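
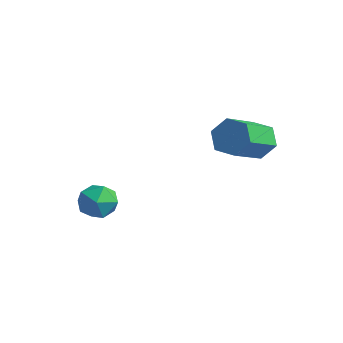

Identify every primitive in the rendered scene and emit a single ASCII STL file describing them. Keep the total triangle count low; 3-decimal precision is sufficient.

solid 
facet normal -0.157 0.858 -0.489
outer loop
vertex 3.132 4.401 -1.303
vertex 2.665 4.668 -0.684
vertex 3.472 4.816 -0.683
endloop
endfacet
facet normal 0.896 -0.085 -0.435
outer loop
vertex 3.132 4.401 -1.303
vertex 3.472 4.816 -0.683
vertex 3.422 2.804 -0.394
endloop
endfacet
facet normal 0.896 -0.085 -0.435
outer loop
vertex 3.422 2.804 -0.394
vertex 3.472 4.816 -0.683
vertex 3.762 3.219 0.226
endloop
endfacet
facet normal 0.155 -0.858 0.489
outer loop
vertex 3.422 2.804 -0.394
vertex 3.762 3.219 0.226
vertex 2.955 3.072 0.224
endloop
endfacet
facet normal -0.157 0.858 -0.489
outer loop
vertex 3.472 4.816 -0.683
vertex 2.665 4.668 -0.684
vertex 3.005 5.083 -0.064
endloop
endfacet
facet normal 0.807 0.396 0.438
outer loop
vertex 3.472 4.816 -0.683
vertex 3.005 5.083 -0.064
vertex 3.762 3.219 0.226
endloop
endfacet
facet normal 0.807 0.396 0.438
outer loop
vertex 3.762 3.219 0.226
vertex 3.005 5.083 -0.064
vertex 3.295 3.486 0.845
endloop
endfacet
facet normal 0.155 -0.859 0.488
outer loop
vertex 3.762 3.219 0.226
vertex 3.295 3.486 0.845
vertex 2.955 3.072 0.224
endloop
endfacet
facet normal -0.155 0.858 -0.489
outer loop
vertex 3.005 5.083 -0.064
vertex 2.665 4.668 -0.684
vertex 2.198 4.936 -0.066
endloop
endfacet
facet normal -0.090 0.480 0.872
outer loop
vertex 3.005 5.083 -0.064
vertex 2.198 4.936 -0.066
vertex 3.295 3.486 0.845
endloop
endfacet
facet normal -0.090 0.480 0.872
outer loop
vertex 3.295 3.486 0.845
vertex 2.198 4.936 -0.066
vertex 2.488 3.339 0.843
endloop
endfacet
facet normal 0.155 -0.859 0.488
outer loop
vertex 3.295 3.486 0.845
vertex 2.488 3.339 0.843
vertex 2.955 3.072 0.224
endloop
endfacet
facet normal -0.155 0.858 -0.489
outer loop
vertex 2.198 4.936 -0.066
vertex 2.665 4.668 -0.684
vertex 1.858 4.521 -0.686
endloop
endfacet
facet normal -0.896 0.085 0.435
outer loop
vertex 2.198 4.936 -0.066
vertex 1.858 4.521 -0.686
vertex 2.488 3.339 0.843
endloop
endfacet
facet normal -0.896 0.085 0.435
outer loop
vertex 2.488 3.339 0.843
vertex 1.858 4.521 -0.686
vertex 2.148 2.924 0.223
endloop
endfacet
facet normal 0.157 -0.858 0.489
outer loop
vertex 2.488 3.339 0.843
vertex 2.148 2.924 0.223
vertex 2.955 3.072 0.224
endloop
endfacet
facet normal -0.155 0.859 -0.488
outer loop
vertex 1.858 4.521 -0.686
vertex 2.665 4.668 -0.684
vertex 2.325 4.254 -1.305
endloop
endfacet
facet normal -0.807 -0.396 -0.438
outer loop
vertex 1.858 4.521 -0.686
vertex 2.325 4.254 -1.305
vertex 2.148 2.924 0.223
endloop
endfacet
facet normal -0.807 -0.396 -0.438
outer loop
vertex 2.148 2.924 0.223
vertex 2.325 4.254 -1.305
vertex 2.615 2.657 -0.396
endloop
endfacet
facet normal 0.157 -0.858 0.489
outer loop
vertex 2.148 2.924 0.223
vertex 2.615 2.657 -0.396
vertex 2.955 3.072 0.224
endloop
endfacet
facet normal -0.155 0.859 -0.488
outer loop
vertex 2.325 4.254 -1.305
vertex 2.665 4.668 -0.684
vertex 3.132 4.401 -1.303
endloop
endfacet
facet normal 0.090 -0.480 -0.872
outer loop
vertex 2.325 4.254 -1.305
vertex 3.132 4.401 -1.303
vertex 2.615 2.657 -0.396
endloop
endfacet
facet normal 0.090 -0.480 -0.872
outer loop
vertex 2.615 2.657 -0.396
vertex 3.132 4.401 -1.303
vertex 3.422 2.804 -0.394
endloop
endfacet
facet normal 0.155 -0.858 0.489
outer loop
vertex 2.615 2.657 -0.396
vertex 3.422 2.804 -0.394
vertex 2.955 3.072 0.224
endloop
endfacet
facet normal -0.967 0.249 -0.049
outer loop
vertex -1.896 1.259 -4.383
vertex -2.114 0.455 -4.16
vertex -1.991 1.053 -3.551
endloop
endfacet
facet normal -0.568 0.811 0.136
outer loop
vertex -1.896 1.259 -4.383
vertex -1.991 1.053 -3.551
vertex -1.335 1.554 -3.799
endloop
endfacet
facet normal -0.089 0.921 -0.380
outer loop
vertex -1.896 1.259 -4.383
vertex -1.335 1.554 -3.799
vertex -1.053 1.267 -4.561
endloop
endfacet
facet normal -0.191 0.426 -0.884
outer loop
vertex -1.896 1.259 -4.383
vertex -1.053 1.267 -4.561
vertex -1.534 0.587 -4.785
endloop
endfacet
facet normal -0.734 0.011 -0.679
outer loop
vertex -1.896 1.259 -4.383
vertex -1.534 0.587 -4.785
vertex -2.114 0.455 -4.16
endloop
endfacet
facet normal -0.215 0.645 0.733
outer loop
vertex -1.335 1.554 -3.799
vertex -1.991 1.053 -3.551
vertex -1.206 0.933 -3.215
endloop
endfacet
facet normal -0.860 -0.266 0.435
outer loop
vertex -1.991 1.053 -3.551
vertex -2.114 0.455 -4.16
vertex -1.687 0.253 -3.439
endloop
endfacet
facet normal -0.483 -0.651 -0.586
outer loop
vertex -2.114 0.455 -4.16
vertex -1.534 0.587 -4.785
vertex -1.405 -0.034 -4.201
endloop
endfacet
facet normal 0.396 0.022 -0.918
outer loop
vertex -1.534 0.587 -4.785
vertex -1.053 1.267 -4.561
vertex -0.749 0.467 -4.449
endloop
endfacet
facet normal 0.561 0.822 -0.102
outer loop
vertex -1.053 1.267 -4.561
vertex -1.335 1.554 -3.799
vertex -0.626 1.065 -3.84
endloop
endfacet
facet normal 0.191 -0.426 0.884
outer loop
vertex -0.844 0.261 -3.617
vertex -1.206 0.933 -3.215
vertex -1.687 0.253 -3.439
endloop
endfacet
facet normal 0.089 -0.921 0.380
outer loop
vertex -0.844 0.261 -3.617
vertex -1.687 0.253 -3.439
vertex -1.405 -0.034 -4.201
endloop
endfacet
facet normal 0.568 -0.811 -0.136
outer loop
vertex -0.844 0.261 -3.617
vertex -1.405 -0.034 -4.201
vertex -0.749 0.467 -4.449
endloop
endfacet
facet normal 0.967 -0.249 0.049
outer loop
vertex -0.844 0.261 -3.617
vertex -0.749 0.467 -4.449
vertex -0.626 1.065 -3.84
endloop
endfacet
facet normal 0.734 -0.011 0.679
outer loop
vertex -0.844 0.261 -3.617
vertex -0.626 1.065 -3.84
vertex -1.206 0.933 -3.215
endloop
endfacet
facet normal -0.396 -0.022 0.918
outer loop
vertex -1.687 0.253 -3.439
vertex -1.206 0.933 -3.215
vertex -1.991 1.053 -3.551
endloop
endfacet
facet normal -0.561 -0.822 0.102
outer loop
vertex -1.405 -0.034 -4.201
vertex -1.687 0.253 -3.439
vertex -2.114 0.455 -4.16
endloop
endfacet
facet normal 0.215 -0.645 -0.733
outer loop
vertex -0.749 0.467 -4.449
vertex -1.405 -0.034 -4.201
vertex -1.534 0.587 -4.785
endloop
endfacet
facet normal 0.860 0.266 -0.435
outer loop
vertex -0.626 1.065 -3.84
vertex -0.749 0.467 -4.449
vertex -1.053 1.267 -4.561
endloop
endfacet
facet normal 0.483 0.651 0.586
outer loop
vertex -1.206 0.933 -3.215
vertex -0.626 1.065 -3.84
vertex -1.335 1.554 -3.799
endloop
endfacet

endsolid


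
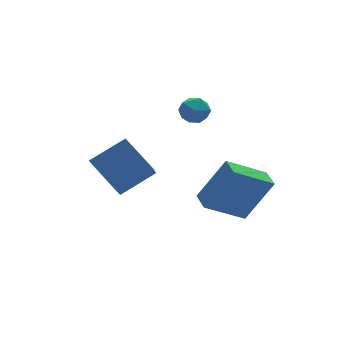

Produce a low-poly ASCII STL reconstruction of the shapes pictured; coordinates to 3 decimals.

solid 
facet normal -0.881 0.046 -0.472
outer loop
vertex -0.244 -0.864 -2.999
vertex -0.695 0.385 -2.035
vertex 0.443 0.288 -4.17
endloop
endfacet
facet normal 0.275 -0.761 -0.588
outer loop
vertex 1.835 0.215 -3.425
vertex -0.244 -0.864 -2.999
vertex 0.443 0.288 -4.17
endloop
endfacet
facet normal -0.881 0.046 -0.472
outer loop
vertex 0.443 0.288 -4.17
vertex -0.695 0.385 -2.035
vertex -0.008 1.536 -3.206
endloop
endfacet
facet normal 0.386 0.647 -0.657
outer loop
vertex -0.008 1.536 -3.206
vertex 1.835 0.215 -3.425
vertex 0.443 0.288 -4.17
endloop
endfacet
facet normal -0.386 -0.647 0.658
outer loop
vertex -0.244 -0.864 -2.999
vertex 0.697 0.312 -1.29
vertex -0.695 0.385 -2.035
endloop
endfacet
facet normal 0.275 -0.761 -0.587
outer loop
vertex 1.148 -0.936 -2.254
vertex -0.244 -0.864 -2.999
vertex 1.835 0.215 -3.425
endloop
endfacet
facet normal -0.385 -0.647 0.658
outer loop
vertex 1.148 -0.936 -2.254
vertex 0.697 0.312 -1.29
vertex -0.244 -0.864 -2.999
endloop
endfacet
facet normal -0.274 0.761 0.587
outer loop
vertex -0.695 0.385 -2.035
vertex 0.697 0.312 -1.29
vertex -0.008 1.536 -3.206
endloop
endfacet
facet normal 0.386 0.647 -0.658
outer loop
vertex 1.384 1.464 -2.461
vertex 1.835 0.215 -3.425
vertex -0.008 1.536 -3.206
endloop
endfacet
facet normal -0.275 0.761 0.587
outer loop
vertex -0.008 1.536 -3.206
vertex 0.697 0.312 -1.29
vertex 1.384 1.464 -2.461
endloop
endfacet
facet normal 0.881 -0.046 0.472
outer loop
vertex 1.384 1.464 -2.461
vertex 1.148 -0.936 -2.254
vertex 1.835 0.215 -3.425
endloop
endfacet
facet normal 0.881 -0.046 0.471
outer loop
vertex 0.697 0.312 -1.29
vertex 1.148 -0.936 -2.254
vertex 1.384 1.464 -2.461
endloop
endfacet
facet normal -0.834 0.141 0.534
outer loop
vertex 3.536 -2.344 -2.335
vertex 3.69 -1.529 -2.309
vertex 2.512 -2.095 -4.0
endloop
endfacet
facet normal -0.186 -0.982 -0.032
outer loop
vertex 4.03 -2.351 -4.971
vertex 3.536 -2.344 -2.335
vertex 2.512 -2.095 -4.0
endloop
endfacet
facet normal -0.834 0.141 0.534
outer loop
vertex 2.512 -2.095 -4.0
vertex 3.69 -1.529 -2.309
vertex 2.667 -1.28 -3.973
endloop
endfacet
facet normal -0.519 0.127 -0.845
outer loop
vertex 2.667 -1.28 -3.973
vertex 4.03 -2.351 -4.971
vertex 2.512 -2.095 -4.0
endloop
endfacet
facet normal 0.520 -0.125 0.845
outer loop
vertex 3.536 -2.344 -2.335
vertex 5.208 -1.785 -3.28
vertex 3.69 -1.529 -2.309
endloop
endfacet
facet normal -0.186 -0.982 -0.032
outer loop
vertex 5.053 -2.6 -3.307
vertex 3.536 -2.344 -2.335
vertex 4.03 -2.351 -4.971
endloop
endfacet
facet normal 0.520 -0.127 0.845
outer loop
vertex 5.053 -2.6 -3.307
vertex 5.208 -1.785 -3.28
vertex 3.536 -2.344 -2.335
endloop
endfacet
facet normal 0.186 0.982 0.032
outer loop
vertex 3.69 -1.529 -2.309
vertex 5.208 -1.785 -3.28
vertex 2.667 -1.28 -3.973
endloop
endfacet
facet normal -0.520 0.125 -0.845
outer loop
vertex 4.184 -1.536 -4.945
vertex 4.03 -2.351 -4.971
vertex 2.667 -1.28 -3.973
endloop
endfacet
facet normal 0.186 0.982 0.032
outer loop
vertex 2.667 -1.28 -3.973
vertex 5.208 -1.785 -3.28
vertex 4.184 -1.536 -4.945
endloop
endfacet
facet normal 0.834 -0.141 -0.534
outer loop
vertex 4.184 -1.536 -4.945
vertex 5.053 -2.6 -3.307
vertex 4.03 -2.351 -4.971
endloop
endfacet
facet normal 0.834 -0.141 -0.534
outer loop
vertex 5.208 -1.785 -3.28
vertex 5.053 -2.6 -3.307
vertex 4.184 -1.536 -4.945
endloop
endfacet
facet normal -0.056 0.994 -0.091
outer loop
vertex 4.063 1.524 -1.534
vertex 3.422 1.507 -1.327
vertex 3.919 1.576 -0.879
endloop
endfacet
facet normal 0.609 0.790 0.071
outer loop
vertex 4.063 1.524 -1.534
vertex 3.919 1.576 -0.879
vertex 4.436 1.196 -1.081
endloop
endfacet
facet normal 0.832 0.341 -0.438
outer loop
vertex 4.063 1.524 -1.534
vertex 4.436 1.196 -1.081
vertex 4.259 0.892 -1.654
endloop
endfacet
facet normal 0.304 0.268 -0.914
outer loop
vertex 4.063 1.524 -1.534
vertex 4.259 0.892 -1.654
vertex 3.633 1.084 -1.806
endloop
endfacet
facet normal -0.244 0.671 -0.700
outer loop
vertex 4.063 1.524 -1.534
vertex 3.633 1.084 -1.806
vertex 3.422 1.507 -1.327
endloop
endfacet
facet normal 0.585 0.431 0.686
outer loop
vertex 4.436 1.196 -1.081
vertex 3.919 1.576 -0.879
vertex 4.027 0.976 -0.594
endloop
endfacet
facet normal -0.490 0.761 0.426
outer loop
vertex 3.919 1.576 -0.879
vertex 3.422 1.507 -1.327
vertex 3.401 1.168 -0.746
endloop
endfacet
facet normal -0.794 0.238 -0.560
outer loop
vertex 3.422 1.507 -1.327
vertex 3.633 1.084 -1.806
vertex 3.224 0.864 -1.319
endloop
endfacet
facet normal 0.093 -0.413 -0.906
outer loop
vertex 3.633 1.084 -1.806
vertex 4.259 0.892 -1.654
vertex 3.741 0.484 -1.521
endloop
endfacet
facet normal 0.946 -0.293 -0.137
outer loop
vertex 4.259 0.892 -1.654
vertex 4.436 1.196 -1.081
vertex 4.238 0.553 -1.073
endloop
endfacet
facet normal -0.304 -0.268 0.914
outer loop
vertex 3.597 0.536 -0.866
vertex 4.027 0.976 -0.594
vertex 3.401 1.168 -0.746
endloop
endfacet
facet normal -0.832 -0.341 0.438
outer loop
vertex 3.597 0.536 -0.866
vertex 3.401 1.168 -0.746
vertex 3.224 0.864 -1.319
endloop
endfacet
facet normal -0.609 -0.790 -0.071
outer loop
vertex 3.597 0.536 -0.866
vertex 3.224 0.864 -1.319
vertex 3.741 0.484 -1.521
endloop
endfacet
facet normal 0.056 -0.994 0.091
outer loop
vertex 3.597 0.536 -0.866
vertex 3.741 0.484 -1.521
vertex 4.238 0.553 -1.073
endloop
endfacet
facet normal 0.244 -0.671 0.700
outer loop
vertex 3.597 0.536 -0.866
vertex 4.238 0.553 -1.073
vertex 4.027 0.976 -0.594
endloop
endfacet
facet normal -0.093 0.413 0.906
outer loop
vertex 3.401 1.168 -0.746
vertex 4.027 0.976 -0.594
vertex 3.919 1.576 -0.879
endloop
endfacet
facet normal -0.946 0.293 0.137
outer loop
vertex 3.224 0.864 -1.319
vertex 3.401 1.168 -0.746
vertex 3.422 1.507 -1.327
endloop
endfacet
facet normal -0.585 -0.431 -0.686
outer loop
vertex 3.741 0.484 -1.521
vertex 3.224 0.864 -1.319
vertex 3.633 1.084 -1.806
endloop
endfacet
facet normal 0.490 -0.761 -0.426
outer loop
vertex 4.238 0.553 -1.073
vertex 3.741 0.484 -1.521
vertex 4.259 0.892 -1.654
endloop
endfacet
facet normal 0.794 -0.238 0.560
outer loop
vertex 4.027 0.976 -0.594
vertex 4.238 0.553 -1.073
vertex 4.436 1.196 -1.081
endloop
endfacet

endsolid


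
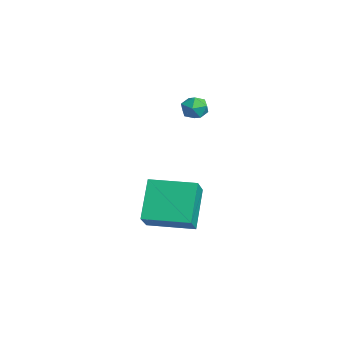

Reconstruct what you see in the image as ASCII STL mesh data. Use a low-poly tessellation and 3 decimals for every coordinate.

solid 
facet normal -0.548 0.306 0.778
outer loop
vertex 0.395 -0.86 -0.794
vertex 1.404 1.016 -0.822
vertex -0.653 -0.31 -1.749
endloop
endfacet
facet normal -0.474 -0.880 0.013
outer loop
vertex 0.536 -0.976 -3.438
vertex 0.395 -0.86 -0.794
vertex -0.653 -0.31 -1.749
endloop
endfacet
facet normal -0.548 0.307 0.778
outer loop
vertex -0.653 -0.31 -1.749
vertex 1.404 1.016 -0.822
vertex 0.356 1.565 -1.777
endloop
endfacet
facet normal -0.689 0.362 -0.628
outer loop
vertex 0.356 1.565 -1.777
vertex 0.536 -0.976 -3.438
vertex -0.653 -0.31 -1.749
endloop
endfacet
facet normal 0.689 -0.361 0.628
outer loop
vertex 0.395 -0.86 -0.794
vertex 2.593 0.35 -2.511
vertex 1.404 1.016 -0.822
endloop
endfacet
facet normal -0.474 -0.881 0.013
outer loop
vertex 1.584 -1.525 -2.483
vertex 0.395 -0.86 -0.794
vertex 0.536 -0.976 -3.438
endloop
endfacet
facet normal 0.689 -0.362 0.628
outer loop
vertex 1.584 -1.525 -2.483
vertex 2.593 0.35 -2.511
vertex 0.395 -0.86 -0.794
endloop
endfacet
facet normal 0.474 0.881 -0.014
outer loop
vertex 1.404 1.016 -0.822
vertex 2.593 0.35 -2.511
vertex 0.356 1.565 -1.777
endloop
endfacet
facet normal -0.689 0.361 -0.628
outer loop
vertex 1.545 0.9 -3.466
vertex 0.536 -0.976 -3.438
vertex 0.356 1.565 -1.777
endloop
endfacet
facet normal 0.474 0.880 -0.013
outer loop
vertex 0.356 1.565 -1.777
vertex 2.593 0.35 -2.511
vertex 1.545 0.9 -3.466
endloop
endfacet
facet normal 0.548 -0.307 -0.778
outer loop
vertex 1.545 0.9 -3.466
vertex 1.584 -1.525 -2.483
vertex 0.536 -0.976 -3.438
endloop
endfacet
facet normal 0.548 -0.307 -0.778
outer loop
vertex 2.593 0.35 -2.511
vertex 1.584 -1.525 -2.483
vertex 1.545 0.9 -3.466
endloop
endfacet
facet normal -0.457 0.885 -0.093
outer loop
vertex -0.147 1.951 2.584
vertex -0.753 1.647 2.67
vertex -0.408 1.882 3.212
endloop
endfacet
facet normal 0.194 0.963 0.186
outer loop
vertex -0.147 1.951 2.584
vertex -0.408 1.882 3.212
vertex 0.257 1.769 3.104
endloop
endfacet
facet normal 0.666 0.694 -0.275
outer loop
vertex -0.147 1.951 2.584
vertex 0.257 1.769 3.104
vertex 0.324 1.464 2.496
endloop
endfacet
facet normal 0.306 0.448 -0.840
outer loop
vertex -0.147 1.951 2.584
vertex 0.324 1.464 2.496
vertex -0.301 1.389 2.228
endloop
endfacet
facet normal -0.387 0.567 -0.727
outer loop
vertex -0.147 1.951 2.584
vertex -0.301 1.389 2.228
vertex -0.753 1.647 2.67
endloop
endfacet
facet normal 0.225 0.575 0.786
outer loop
vertex 0.257 1.769 3.104
vertex -0.408 1.882 3.212
vertex -0.099 1.351 3.512
endloop
endfacet
facet normal -0.829 0.450 0.333
outer loop
vertex -0.408 1.882 3.212
vertex -0.753 1.647 2.67
vertex -0.724 1.276 3.244
endloop
endfacet
facet normal -0.717 -0.067 -0.694
outer loop
vertex -0.753 1.647 2.67
vertex -0.301 1.389 2.228
vertex -0.657 0.971 2.636
endloop
endfacet
facet normal 0.407 -0.258 -0.876
outer loop
vertex -0.301 1.389 2.228
vertex 0.324 1.464 2.496
vertex 0.008 0.858 2.528
endloop
endfacet
facet normal 0.990 0.139 0.040
outer loop
vertex 0.324 1.464 2.496
vertex 0.257 1.769 3.104
vertex 0.353 1.093 3.07
endloop
endfacet
facet normal -0.306 -0.448 0.840
outer loop
vertex -0.253 0.789 3.156
vertex -0.099 1.351 3.512
vertex -0.724 1.276 3.244
endloop
endfacet
facet normal -0.666 -0.694 0.275
outer loop
vertex -0.253 0.789 3.156
vertex -0.724 1.276 3.244
vertex -0.657 0.971 2.636
endloop
endfacet
facet normal -0.194 -0.963 -0.186
outer loop
vertex -0.253 0.789 3.156
vertex -0.657 0.971 2.636
vertex 0.008 0.858 2.528
endloop
endfacet
facet normal 0.457 -0.885 0.093
outer loop
vertex -0.253 0.789 3.156
vertex 0.008 0.858 2.528
vertex 0.353 1.093 3.07
endloop
endfacet
facet normal 0.387 -0.567 0.727
outer loop
vertex -0.253 0.789 3.156
vertex 0.353 1.093 3.07
vertex -0.099 1.351 3.512
endloop
endfacet
facet normal -0.407 0.258 0.876
outer loop
vertex -0.724 1.276 3.244
vertex -0.099 1.351 3.512
vertex -0.408 1.882 3.212
endloop
endfacet
facet normal -0.990 -0.139 -0.040
outer loop
vertex -0.657 0.971 2.636
vertex -0.724 1.276 3.244
vertex -0.753 1.647 2.67
endloop
endfacet
facet normal -0.225 -0.575 -0.786
outer loop
vertex 0.008 0.858 2.528
vertex -0.657 0.971 2.636
vertex -0.301 1.389 2.228
endloop
endfacet
facet normal 0.829 -0.450 -0.333
outer loop
vertex 0.353 1.093 3.07
vertex 0.008 0.858 2.528
vertex 0.324 1.464 2.496
endloop
endfacet
facet normal 0.717 0.067 0.694
outer loop
vertex -0.099 1.351 3.512
vertex 0.353 1.093 3.07
vertex 0.257 1.769 3.104
endloop
endfacet

endsolid


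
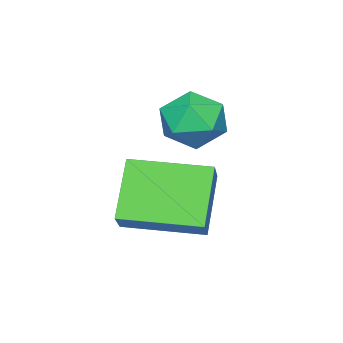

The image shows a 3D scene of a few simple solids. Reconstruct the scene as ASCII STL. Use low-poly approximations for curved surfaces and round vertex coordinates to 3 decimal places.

solid 
facet normal -0.596 -0.251 0.763
outer loop
vertex -0.783 1.951 -0.118
vertex -1.679 3.735 -0.231
vertex -1.503 1.545 -0.814
endloop
endfacet
facet normal 0.449 -0.892 0.056
outer loop
vertex -0.461 1.985 -2.149
vertex -0.783 1.951 -0.118
vertex -1.503 1.545 -0.814
endloop
endfacet
facet normal -0.595 -0.251 0.763
outer loop
vertex -1.503 1.545 -0.814
vertex -1.679 3.735 -0.231
vertex -2.399 3.33 -0.926
endloop
endfacet
facet normal -0.667 -0.375 -0.644
outer loop
vertex -2.399 3.33 -0.926
vertex -0.461 1.985 -2.149
vertex -1.503 1.545 -0.814
endloop
endfacet
facet normal 0.667 0.376 0.644
outer loop
vertex -0.783 1.951 -0.118
vertex -0.637 4.175 -1.566
vertex -1.679 3.735 -0.231
endloop
endfacet
facet normal 0.448 -0.892 0.056
outer loop
vertex 0.259 2.39 -1.454
vertex -0.783 1.951 -0.118
vertex -0.461 1.985 -2.149
endloop
endfacet
facet normal 0.667 0.375 0.644
outer loop
vertex 0.259 2.39 -1.454
vertex -0.637 4.175 -1.566
vertex -0.783 1.951 -0.118
endloop
endfacet
facet normal -0.448 0.892 -0.056
outer loop
vertex -1.679 3.735 -0.231
vertex -0.637 4.175 -1.566
vertex -2.399 3.33 -0.926
endloop
endfacet
facet normal -0.667 -0.376 -0.644
outer loop
vertex -1.357 3.769 -2.262
vertex -0.461 1.985 -2.149
vertex -2.399 3.33 -0.926
endloop
endfacet
facet normal -0.448 0.892 -0.057
outer loop
vertex -2.399 3.33 -0.926
vertex -0.637 4.175 -1.566
vertex -1.357 3.769 -2.262
endloop
endfacet
facet normal 0.596 0.251 -0.763
outer loop
vertex -1.357 3.769 -2.262
vertex 0.259 2.39 -1.454
vertex -0.461 1.985 -2.149
endloop
endfacet
facet normal 0.596 0.251 -0.763
outer loop
vertex -0.637 4.175 -1.566
vertex 0.259 2.39 -1.454
vertex -1.357 3.769 -2.262
endloop
endfacet
facet normal -0.092 0.239 0.967
outer loop
vertex -2.61 3.327 1.294
vertex -2.568 2.461 1.512
vertex -1.819 2.947 1.463
endloop
endfacet
facet normal 0.236 0.760 0.605
outer loop
vertex -2.61 3.327 1.294
vertex -1.819 2.947 1.463
vertex -1.904 3.517 0.78
endloop
endfacet
facet normal -0.201 0.976 0.084
outer loop
vertex -2.61 3.327 1.294
vertex -1.904 3.517 0.78
vertex -2.705 3.384 0.407
endloop
endfacet
facet normal -0.800 0.588 0.123
outer loop
vertex -2.61 3.327 1.294
vertex -2.705 3.384 0.407
vertex -3.115 2.731 0.859
endloop
endfacet
facet normal -0.732 0.133 0.668
outer loop
vertex -2.61 3.327 1.294
vertex -3.115 2.731 0.859
vertex -2.568 2.461 1.512
endloop
endfacet
facet normal 0.820 0.485 0.303
outer loop
vertex -1.904 3.517 0.78
vertex -1.819 2.947 1.463
vertex -1.425 2.769 0.681
endloop
endfacet
facet normal 0.290 -0.358 0.887
outer loop
vertex -1.819 2.947 1.463
vertex -2.568 2.461 1.512
vertex -1.835 2.116 1.133
endloop
endfacet
facet normal -0.745 -0.531 0.405
outer loop
vertex -2.568 2.461 1.512
vertex -3.115 2.731 0.859
vertex -2.636 1.983 0.76
endloop
endfacet
facet normal -0.854 0.206 -0.477
outer loop
vertex -3.115 2.731 0.859
vertex -2.705 3.384 0.407
vertex -2.721 2.553 0.077
endloop
endfacet
facet normal 0.113 0.834 -0.540
outer loop
vertex -2.705 3.384 0.407
vertex -1.904 3.517 0.78
vertex -1.972 3.039 0.028
endloop
endfacet
facet normal 0.800 -0.588 -0.123
outer loop
vertex -1.93 2.173 0.246
vertex -1.425 2.769 0.681
vertex -1.835 2.116 1.133
endloop
endfacet
facet normal 0.201 -0.976 -0.084
outer loop
vertex -1.93 2.173 0.246
vertex -1.835 2.116 1.133
vertex -2.636 1.983 0.76
endloop
endfacet
facet normal -0.236 -0.760 -0.605
outer loop
vertex -1.93 2.173 0.246
vertex -2.636 1.983 0.76
vertex -2.721 2.553 0.077
endloop
endfacet
facet normal 0.092 -0.239 -0.967
outer loop
vertex -1.93 2.173 0.246
vertex -2.721 2.553 0.077
vertex -1.972 3.039 0.028
endloop
endfacet
facet normal 0.732 -0.133 -0.668
outer loop
vertex -1.93 2.173 0.246
vertex -1.972 3.039 0.028
vertex -1.425 2.769 0.681
endloop
endfacet
facet normal 0.854 -0.206 0.477
outer loop
vertex -1.835 2.116 1.133
vertex -1.425 2.769 0.681
vertex -1.819 2.947 1.463
endloop
endfacet
facet normal -0.113 -0.834 0.540
outer loop
vertex -2.636 1.983 0.76
vertex -1.835 2.116 1.133
vertex -2.568 2.461 1.512
endloop
endfacet
facet normal -0.820 -0.485 -0.303
outer loop
vertex -2.721 2.553 0.077
vertex -2.636 1.983 0.76
vertex -3.115 2.731 0.859
endloop
endfacet
facet normal -0.290 0.358 -0.887
outer loop
vertex -1.972 3.039 0.028
vertex -2.721 2.553 0.077
vertex -2.705 3.384 0.407
endloop
endfacet
facet normal 0.745 0.531 -0.405
outer loop
vertex -1.425 2.769 0.681
vertex -1.972 3.039 0.028
vertex -1.904 3.517 0.78
endloop
endfacet

endsolid


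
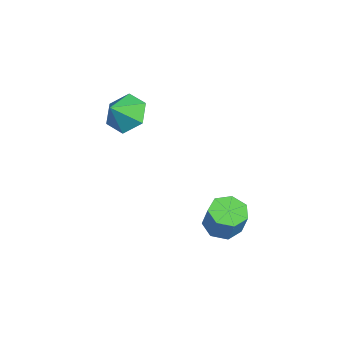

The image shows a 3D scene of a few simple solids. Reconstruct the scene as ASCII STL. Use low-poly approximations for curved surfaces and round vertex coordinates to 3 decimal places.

solid 
facet normal -0.377 0.640 -0.670
outer loop
vertex -0.354 -2.858 3.18
vertex -1.315 -3.37 3.231
vertex -1.103 -2.54 3.905
endloop
endfacet
facet normal 0.723 0.181 0.667
outer loop
vertex -0.354 -2.858 3.18
vertex -1.103 -2.54 3.905
vertex -0.845 -4.17 4.069
endloop
endfacet
facet normal -0.377 0.640 -0.670
outer loop
vertex -1.103 -2.54 3.905
vertex -1.315 -3.37 3.231
vertex -2.064 -3.051 3.957
endloop
endfacet
facet normal 0.001 0.100 0.995
outer loop
vertex -1.103 -2.54 3.905
vertex -2.064 -3.051 3.957
vertex -0.845 -4.17 4.069
endloop
endfacet
facet normal -0.377 0.640 -0.670
outer loop
vertex -2.064 -3.051 3.957
vertex -1.315 -3.37 3.231
vertex -2.276 -3.881 3.283
endloop
endfacet
facet normal -0.496 -0.467 0.732
outer loop
vertex -2.064 -3.051 3.957
vertex -2.276 -3.881 3.283
vertex -0.845 -4.17 4.069
endloop
endfacet
facet normal -0.377 0.640 -0.669
outer loop
vertex -2.276 -3.881 3.283
vertex -1.315 -3.37 3.231
vertex -1.528 -4.2 2.557
endloop
endfacet
facet normal -0.270 -0.953 0.141
outer loop
vertex -2.276 -3.881 3.283
vertex -1.528 -4.2 2.557
vertex -0.845 -4.17 4.069
endloop
endfacet
facet normal -0.376 0.640 -0.670
outer loop
vertex -1.528 -4.2 2.557
vertex -1.315 -3.37 3.231
vertex -0.566 -3.688 2.506
endloop
endfacet
facet normal 0.454 -0.871 -0.188
outer loop
vertex -1.528 -4.2 2.557
vertex -0.566 -3.688 2.506
vertex -0.845 -4.17 4.069
endloop
endfacet
facet normal -0.377 0.640 -0.670
outer loop
vertex -0.566 -3.688 2.506
vertex -1.315 -3.37 3.231
vertex -0.354 -2.858 3.18
endloop
endfacet
facet normal 0.950 -0.304 0.076
outer loop
vertex -0.566 -3.688 2.506
vertex -0.354 -2.858 3.18
vertex -0.845 -4.17 4.069
endloop
endfacet
facet normal -0.416 -0.056 -0.908
outer loop
vertex 3.975 -0.988 -1.233
vertex 3.438 -0.321 -1.028
vertex 4.237 -0.289 -1.396
endloop
endfacet
facet normal 0.842 -0.400 -0.362
outer loop
vertex 3.975 -0.988 -1.233
vertex 4.237 -0.289 -1.396
vertex 4.579 -0.906 0.083
endloop
endfacet
facet normal 0.843 -0.399 -0.361
outer loop
vertex 4.579 -0.906 0.083
vertex 4.237 -0.289 -1.396
vertex 4.84 -0.207 -0.081
endloop
endfacet
facet normal 0.417 0.057 0.907
outer loop
vertex 4.579 -0.906 0.083
vertex 4.84 -0.207 -0.081
vertex 4.042 -0.239 0.288
endloop
endfacet
facet normal -0.416 -0.056 -0.908
outer loop
vertex 4.237 -0.289 -1.396
vertex 3.438 -0.321 -1.028
vertex 3.897 0.385 -1.282
endloop
endfacet
facet normal 0.793 0.466 -0.393
outer loop
vertex 4.237 -0.289 -1.396
vertex 3.897 0.385 -1.282
vertex 4.84 -0.207 -0.081
endloop
endfacet
facet normal 0.793 0.465 -0.393
outer loop
vertex 4.84 -0.207 -0.081
vertex 3.897 0.385 -1.282
vertex 4.501 0.467 0.033
endloop
endfacet
facet normal 0.417 0.056 0.907
outer loop
vertex 4.84 -0.207 -0.081
vertex 4.501 0.467 0.033
vertex 4.042 -0.239 0.288
endloop
endfacet
facet normal -0.416 -0.056 -0.908
outer loop
vertex 3.897 0.385 -1.282
vertex 3.438 -0.321 -1.028
vertex 3.212 0.528 -0.977
endloop
endfacet
facet normal 0.147 0.981 -0.129
outer loop
vertex 3.897 0.385 -1.282
vertex 3.212 0.528 -0.977
vertex 4.501 0.467 0.033
endloop
endfacet
facet normal 0.147 0.981 -0.129
outer loop
vertex 4.501 0.467 0.033
vertex 3.212 0.528 -0.977
vertex 3.816 0.61 0.339
endloop
endfacet
facet normal 0.417 0.057 0.907
outer loop
vertex 4.501 0.467 0.033
vertex 3.816 0.61 0.339
vertex 4.042 -0.239 0.288
endloop
endfacet
facet normal -0.416 -0.056 -0.908
outer loop
vertex 3.212 0.528 -0.977
vertex 3.438 -0.321 -1.028
vertex 2.697 0.031 -0.71
endloop
endfacet
facet normal -0.610 0.757 0.233
outer loop
vertex 3.212 0.528 -0.977
vertex 2.697 0.031 -0.71
vertex 3.816 0.61 0.339
endloop
endfacet
facet normal -0.610 0.757 0.233
outer loop
vertex 3.816 0.61 0.339
vertex 2.697 0.031 -0.71
vertex 3.301 0.113 0.606
endloop
endfacet
facet normal 0.416 0.056 0.908
outer loop
vertex 3.816 0.61 0.339
vertex 3.301 0.113 0.606
vertex 4.042 -0.239 0.288
endloop
endfacet
facet normal -0.416 -0.057 -0.907
outer loop
vertex 2.697 0.031 -0.71
vertex 3.438 -0.321 -1.028
vertex 2.74 -0.73 -0.682
endloop
endfacet
facet normal -0.907 -0.036 0.419
outer loop
vertex 2.697 0.031 -0.71
vertex 2.74 -0.73 -0.682
vertex 3.301 0.113 0.606
endloop
endfacet
facet normal -0.907 -0.036 0.419
outer loop
vertex 3.301 0.113 0.606
vertex 2.74 -0.73 -0.682
vertex 3.344 -0.649 0.634
endloop
endfacet
facet normal 0.416 0.057 0.907
outer loop
vertex 3.301 0.113 0.606
vertex 3.344 -0.649 0.634
vertex 4.042 -0.239 0.288
endloop
endfacet
facet normal -0.417 -0.057 -0.907
outer loop
vertex 2.74 -0.73 -0.682
vertex 3.438 -0.321 -1.028
vertex 3.309 -1.184 -0.915
endloop
endfacet
facet normal -0.522 -0.803 0.289
outer loop
vertex 2.74 -0.73 -0.682
vertex 3.309 -1.184 -0.915
vertex 3.344 -0.649 0.634
endloop
endfacet
facet normal -0.521 -0.803 0.289
outer loop
vertex 3.344 -0.649 0.634
vertex 3.309 -1.184 -0.915
vertex 3.913 -1.102 0.401
endloop
endfacet
facet normal 0.417 0.057 0.907
outer loop
vertex 3.344 -0.649 0.634
vertex 3.913 -1.102 0.401
vertex 4.042 -0.239 0.288
endloop
endfacet
facet normal -0.417 -0.057 -0.907
outer loop
vertex 3.309 -1.184 -0.915
vertex 3.438 -0.321 -1.028
vertex 3.975 -0.988 -1.233
endloop
endfacet
facet normal 0.256 -0.965 -0.058
outer loop
vertex 3.309 -1.184 -0.915
vertex 3.975 -0.988 -1.233
vertex 3.913 -1.102 0.401
endloop
endfacet
facet normal 0.256 -0.965 -0.058
outer loop
vertex 3.913 -1.102 0.401
vertex 3.975 -0.988 -1.233
vertex 4.579 -0.906 0.083
endloop
endfacet
facet normal 0.417 0.057 0.907
outer loop
vertex 3.913 -1.102 0.401
vertex 4.579 -0.906 0.083
vertex 4.042 -0.239 0.288
endloop
endfacet

endsolid


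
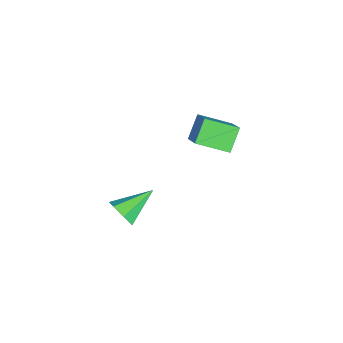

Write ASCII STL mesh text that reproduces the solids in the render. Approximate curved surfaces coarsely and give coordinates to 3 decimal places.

solid 
facet normal 0.605 -0.674 -0.423
outer loop
vertex 4.811 -1.595 -0.962
vertex 4.202 -1.816 -1.481
vertex 4.782 -1.231 -1.583
endloop
endfacet
facet normal 0.516 0.749 0.415
outer loop
vertex 4.811 -1.595 -0.962
vertex 4.782 -1.231 -1.583
vertex 3.058 -0.544 -0.679
endloop
endfacet
facet normal 0.605 -0.674 -0.424
outer loop
vertex 4.782 -1.231 -1.583
vertex 4.202 -1.816 -1.481
vertex 4.316 -1.307 -2.127
endloop
endfacet
facet normal 0.208 0.928 -0.308
outer loop
vertex 4.782 -1.231 -1.583
vertex 4.316 -1.307 -2.127
vertex 3.058 -0.544 -0.679
endloop
endfacet
facet normal 0.605 -0.674 -0.424
outer loop
vertex 4.316 -1.307 -2.127
vertex 4.202 -1.816 -1.481
vertex 3.764 -1.767 -2.184
endloop
endfacet
facet normal -0.425 0.595 -0.683
outer loop
vertex 4.316 -1.307 -2.127
vertex 3.764 -1.767 -2.184
vertex 3.058 -0.544 -0.679
endloop
endfacet
facet normal 0.606 -0.673 -0.425
outer loop
vertex 3.764 -1.767 -2.184
vertex 4.202 -1.816 -1.481
vertex 3.543 -2.264 -1.712
endloop
endfacet
facet normal -0.905 -0.000 -0.424
outer loop
vertex 3.764 -1.767 -2.184
vertex 3.543 -2.264 -1.712
vertex 3.058 -0.544 -0.679
endloop
endfacet
facet normal 0.606 -0.673 -0.425
outer loop
vertex 3.543 -2.264 -1.712
vertex 4.202 -1.816 -1.481
vertex 3.818 -2.424 -1.066
endloop
endfacet
facet normal -0.872 -0.408 0.270
outer loop
vertex 3.543 -2.264 -1.712
vertex 3.818 -2.424 -1.066
vertex 3.058 -0.544 -0.679
endloop
endfacet
facet normal 0.606 -0.673 -0.425
outer loop
vertex 3.818 -2.424 -1.066
vertex 4.202 -1.816 -1.481
vertex 4.382 -2.126 -0.733
endloop
endfacet
facet normal -0.349 -0.322 0.880
outer loop
vertex 3.818 -2.424 -1.066
vertex 4.382 -2.126 -0.733
vertex 3.058 -0.544 -0.679
endloop
endfacet
facet normal 0.606 -0.673 -0.425
outer loop
vertex 4.382 -2.126 -0.733
vertex 4.202 -1.816 -1.481
vertex 4.811 -1.595 -0.962
endloop
endfacet
facet normal 0.267 0.191 0.944
outer loop
vertex 4.382 -2.126 -0.733
vertex 4.811 -1.595 -0.962
vertex 3.058 -0.544 -0.679
endloop
endfacet
facet normal -0.655 0.227 0.721
outer loop
vertex -2.714 0.713 -0.613
vertex -1.574 1.19 0.272
vertex -2.882 2.354 -1.282
endloop
endfacet
facet normal -0.750 -0.314 -0.582
outer loop
vertex -1.946 2.03 -2.312
vertex -2.714 0.713 -0.613
vertex -2.882 2.354 -1.282
endloop
endfacet
facet normal -0.655 0.226 0.721
outer loop
vertex -2.882 2.354 -1.282
vertex -1.574 1.19 0.272
vertex -1.743 2.831 -0.396
endloop
endfacet
facet normal -0.094 0.922 -0.376
outer loop
vertex -1.743 2.831 -0.396
vertex -1.946 2.03 -2.312
vertex -2.882 2.354 -1.282
endloop
endfacet
facet normal 0.094 -0.922 0.376
outer loop
vertex -2.714 0.713 -0.613
vertex -0.638 0.866 -0.758
vertex -1.574 1.19 0.272
endloop
endfacet
facet normal -0.750 -0.314 -0.582
outer loop
vertex -1.777 0.389 -1.644
vertex -2.714 0.713 -0.613
vertex -1.946 2.03 -2.312
endloop
endfacet
facet normal 0.094 -0.922 0.375
outer loop
vertex -1.777 0.389 -1.644
vertex -0.638 0.866 -0.758
vertex -2.714 0.713 -0.613
endloop
endfacet
facet normal 0.750 0.314 0.582
outer loop
vertex -1.574 1.19 0.272
vertex -0.638 0.866 -0.758
vertex -1.743 2.831 -0.396
endloop
endfacet
facet normal -0.094 0.922 -0.375
outer loop
vertex -0.806 2.507 -1.427
vertex -1.946 2.03 -2.312
vertex -1.743 2.831 -0.396
endloop
endfacet
facet normal 0.750 0.314 0.583
outer loop
vertex -1.743 2.831 -0.396
vertex -0.638 0.866 -0.758
vertex -0.806 2.507 -1.427
endloop
endfacet
facet normal 0.655 -0.226 -0.721
outer loop
vertex -0.806 2.507 -1.427
vertex -1.777 0.389 -1.644
vertex -1.946 2.03 -2.312
endloop
endfacet
facet normal 0.655 -0.227 -0.721
outer loop
vertex -0.638 0.866 -0.758
vertex -1.777 0.389 -1.644
vertex -0.806 2.507 -1.427
endloop
endfacet

endsolid


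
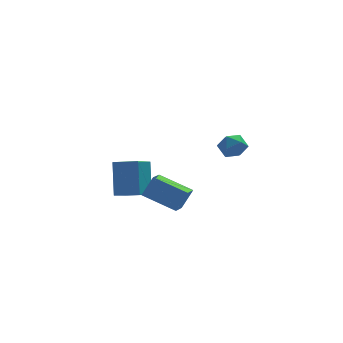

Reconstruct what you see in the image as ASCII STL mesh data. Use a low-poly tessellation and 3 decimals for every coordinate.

solid 
facet normal -0.762 0.547 0.347
outer loop
vertex -3.307 -1.705 1.161
vertex -2.842 -0.818 0.785
vertex -3.898 -1.85 0.092
endloop
endfacet
facet normal -0.434 -0.829 0.352
outer loop
vertex -2.458 -2.882 -0.565
vertex -3.307 -1.705 1.161
vertex -3.898 -1.85 0.092
endloop
endfacet
facet normal -0.762 0.546 0.348
outer loop
vertex -3.898 -1.85 0.092
vertex -2.842 -0.818 0.785
vertex -3.434 -0.962 -0.284
endloop
endfacet
facet normal -0.480 -0.117 -0.869
outer loop
vertex -3.434 -0.962 -0.284
vertex -2.458 -2.882 -0.565
vertex -3.898 -1.85 0.092
endloop
endfacet
facet normal 0.480 0.117 0.869
outer loop
vertex -3.307 -1.705 1.161
vertex -1.402 -1.85 0.128
vertex -2.842 -0.818 0.785
endloop
endfacet
facet normal -0.434 -0.829 0.352
outer loop
vertex -1.866 -2.738 0.504
vertex -3.307 -1.705 1.161
vertex -2.458 -2.882 -0.565
endloop
endfacet
facet normal 0.480 0.117 0.869
outer loop
vertex -1.866 -2.738 0.504
vertex -1.402 -1.85 0.128
vertex -3.307 -1.705 1.161
endloop
endfacet
facet normal 0.434 0.829 -0.352
outer loop
vertex -2.842 -0.818 0.785
vertex -1.402 -1.85 0.128
vertex -3.434 -0.962 -0.284
endloop
endfacet
facet normal -0.480 -0.117 -0.869
outer loop
vertex -1.993 -1.995 -0.941
vertex -2.458 -2.882 -0.565
vertex -3.434 -0.962 -0.284
endloop
endfacet
facet normal 0.434 0.829 -0.352
outer loop
vertex -3.434 -0.962 -0.284
vertex -1.402 -1.85 0.128
vertex -1.993 -1.995 -0.941
endloop
endfacet
facet normal 0.762 -0.547 -0.348
outer loop
vertex -1.993 -1.995 -0.941
vertex -1.866 -2.738 0.504
vertex -2.458 -2.882 -0.565
endloop
endfacet
facet normal 0.763 -0.546 -0.348
outer loop
vertex -1.402 -1.85 0.128
vertex -1.866 -2.738 0.504
vertex -1.993 -1.995 -0.941
endloop
endfacet
facet normal -0.872 0.446 -0.201
outer loop
vertex -4.258 4.036 -0.847
vertex -3.371 5.37 -1.732
vertex -4.403 2.941 -2.645
endloop
endfacet
facet normal -0.485 -0.729 0.483
outer loop
vertex -3.209 2.33 -2.368
vertex -4.258 4.036 -0.847
vertex -4.403 2.941 -2.645
endloop
endfacet
facet normal -0.872 0.446 -0.202
outer loop
vertex -4.403 2.941 -2.645
vertex -3.371 5.37 -1.732
vertex -3.516 4.275 -3.529
endloop
endfacet
facet normal -0.068 -0.519 -0.852
outer loop
vertex -3.516 4.275 -3.529
vertex -3.209 2.33 -2.368
vertex -4.403 2.941 -2.645
endloop
endfacet
facet normal 0.068 0.520 0.852
outer loop
vertex -4.258 4.036 -0.847
vertex -2.177 4.759 -1.455
vertex -3.371 5.37 -1.732
endloop
endfacet
facet normal -0.485 -0.729 0.483
outer loop
vertex -3.064 3.425 -0.571
vertex -4.258 4.036 -0.847
vertex -3.209 2.33 -2.368
endloop
endfacet
facet normal 0.069 0.519 0.852
outer loop
vertex -3.064 3.425 -0.571
vertex -2.177 4.759 -1.455
vertex -4.258 4.036 -0.847
endloop
endfacet
facet normal 0.485 0.729 -0.483
outer loop
vertex -3.371 5.37 -1.732
vertex -2.177 4.759 -1.455
vertex -3.516 4.275 -3.529
endloop
endfacet
facet normal -0.069 -0.519 -0.852
outer loop
vertex -2.322 3.664 -3.253
vertex -3.209 2.33 -2.368
vertex -3.516 4.275 -3.529
endloop
endfacet
facet normal 0.485 0.729 -0.483
outer loop
vertex -3.516 4.275 -3.529
vertex -2.177 4.759 -1.455
vertex -2.322 3.664 -3.253
endloop
endfacet
facet normal 0.872 -0.446 0.201
outer loop
vertex -2.322 3.664 -3.253
vertex -3.064 3.425 -0.571
vertex -3.209 2.33 -2.368
endloop
endfacet
facet normal 0.872 -0.446 0.201
outer loop
vertex -2.177 4.759 -1.455
vertex -3.064 3.425 -0.571
vertex -2.322 3.664 -3.253
endloop
endfacet
facet normal -0.051 0.537 0.842
outer loop
vertex 0.317 -1.14 3.188
vertex 0.211 -1.801 3.603
vertex 0.94 -1.529 3.474
endloop
endfacet
facet normal 0.369 0.856 0.362
outer loop
vertex 0.317 -1.14 3.188
vertex 0.94 -1.529 3.474
vertex 0.963 -1.231 2.745
endloop
endfacet
facet normal -0.017 0.974 -0.225
outer loop
vertex 0.317 -1.14 3.188
vertex 0.963 -1.231 2.745
vertex 0.248 -1.318 2.423
endloop
endfacet
facet normal -0.677 0.728 -0.108
outer loop
vertex 0.317 -1.14 3.188
vertex 0.248 -1.318 2.423
vertex -0.216 -1.671 2.954
endloop
endfacet
facet normal -0.698 0.458 0.551
outer loop
vertex 0.317 -1.14 3.188
vertex -0.216 -1.671 2.954
vertex 0.211 -1.801 3.603
endloop
endfacet
facet normal 0.895 0.403 0.193
outer loop
vertex 0.963 -1.231 2.745
vertex 0.94 -1.529 3.474
vertex 1.256 -1.949 2.886
endloop
endfacet
facet normal 0.214 -0.112 0.970
outer loop
vertex 0.94 -1.529 3.474
vertex 0.211 -1.801 3.603
vertex 0.792 -2.302 3.417
endloop
endfacet
facet normal -0.832 -0.242 0.499
outer loop
vertex 0.211 -1.801 3.603
vertex -0.216 -1.671 2.954
vertex 0.077 -2.389 3.095
endloop
endfacet
facet normal -0.799 0.195 -0.569
outer loop
vertex -0.216 -1.671 2.954
vertex 0.248 -1.318 2.423
vertex 0.1 -2.091 2.366
endloop
endfacet
facet normal 0.269 0.594 -0.758
outer loop
vertex 0.248 -1.318 2.423
vertex 0.963 -1.231 2.745
vertex 0.829 -1.819 2.237
endloop
endfacet
facet normal 0.677 -0.728 0.108
outer loop
vertex 0.723 -2.48 2.652
vertex 1.256 -1.949 2.886
vertex 0.792 -2.302 3.417
endloop
endfacet
facet normal 0.017 -0.974 0.225
outer loop
vertex 0.723 -2.48 2.652
vertex 0.792 -2.302 3.417
vertex 0.077 -2.389 3.095
endloop
endfacet
facet normal -0.369 -0.856 -0.362
outer loop
vertex 0.723 -2.48 2.652
vertex 0.077 -2.389 3.095
vertex 0.1 -2.091 2.366
endloop
endfacet
facet normal 0.051 -0.537 -0.842
outer loop
vertex 0.723 -2.48 2.652
vertex 0.1 -2.091 2.366
vertex 0.829 -1.819 2.237
endloop
endfacet
facet normal 0.698 -0.458 -0.551
outer loop
vertex 0.723 -2.48 2.652
vertex 0.829 -1.819 2.237
vertex 1.256 -1.949 2.886
endloop
endfacet
facet normal 0.799 -0.195 0.569
outer loop
vertex 0.792 -2.302 3.417
vertex 1.256 -1.949 2.886
vertex 0.94 -1.529 3.474
endloop
endfacet
facet normal -0.269 -0.594 0.758
outer loop
vertex 0.077 -2.389 3.095
vertex 0.792 -2.302 3.417
vertex 0.211 -1.801 3.603
endloop
endfacet
facet normal -0.895 -0.403 -0.193
outer loop
vertex 0.1 -2.091 2.366
vertex 0.077 -2.389 3.095
vertex -0.216 -1.671 2.954
endloop
endfacet
facet normal -0.214 0.112 -0.970
outer loop
vertex 0.829 -1.819 2.237
vertex 0.1 -2.091 2.366
vertex 0.248 -1.318 2.423
endloop
endfacet
facet normal 0.832 0.242 -0.499
outer loop
vertex 1.256 -1.949 2.886
vertex 0.829 -1.819 2.237
vertex 0.963 -1.231 2.745
endloop
endfacet

endsolid


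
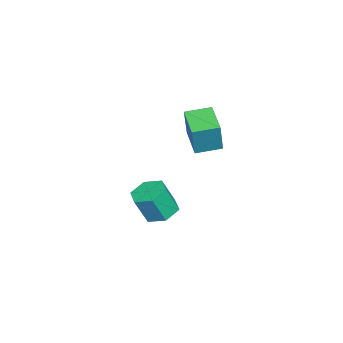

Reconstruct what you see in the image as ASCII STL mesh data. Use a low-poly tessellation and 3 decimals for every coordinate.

solid 
facet normal -0.199 0.342 -0.918
outer loop
vertex 1.096 -2.277 -4.706
vertex 0.305 -1.749 -4.338
vertex 1.229 -1.32 -4.379
endloop
endfacet
facet normal 0.971 -0.056 -0.232
outer loop
vertex 1.096 -2.277 -4.706
vertex 1.229 -1.32 -4.379
vertex 1.447 -2.879 -3.09
endloop
endfacet
facet normal 0.971 -0.056 -0.232
outer loop
vertex 1.447 -2.879 -3.09
vertex 1.229 -1.32 -4.379
vertex 1.58 -1.922 -2.762
endloop
endfacet
facet normal 0.198 -0.342 0.918
outer loop
vertex 1.447 -2.879 -3.09
vertex 1.58 -1.922 -2.762
vertex 0.655 -2.351 -2.722
endloop
endfacet
facet normal -0.199 0.342 -0.918
outer loop
vertex 1.229 -1.32 -4.379
vertex 0.305 -1.749 -4.338
vertex 0.438 -0.792 -4.011
endloop
endfacet
facet normal 0.599 0.784 0.162
outer loop
vertex 1.229 -1.32 -4.379
vertex 0.438 -0.792 -4.011
vertex 1.58 -1.922 -2.762
endloop
endfacet
facet normal 0.598 0.784 0.163
outer loop
vertex 1.58 -1.922 -2.762
vertex 0.438 -0.792 -4.011
vertex 0.788 -1.394 -2.394
endloop
endfacet
facet normal 0.198 -0.342 0.918
outer loop
vertex 1.58 -1.922 -2.762
vertex 0.788 -1.394 -2.394
vertex 0.655 -2.351 -2.722
endloop
endfacet
facet normal -0.199 0.342 -0.919
outer loop
vertex 0.438 -0.792 -4.011
vertex 0.305 -1.749 -4.338
vertex -0.487 -1.221 -3.97
endloop
endfacet
facet normal -0.372 0.841 0.394
outer loop
vertex 0.438 -0.792 -4.011
vertex -0.487 -1.221 -3.97
vertex 0.788 -1.394 -2.394
endloop
endfacet
facet normal -0.373 0.840 0.394
outer loop
vertex 0.788 -1.394 -2.394
vertex -0.487 -1.221 -3.97
vertex -0.136 -1.823 -2.354
endloop
endfacet
facet normal 0.199 -0.342 0.918
outer loop
vertex 0.788 -1.394 -2.394
vertex -0.136 -1.823 -2.354
vertex 0.655 -2.351 -2.722
endloop
endfacet
facet normal -0.198 0.342 -0.918
outer loop
vertex -0.487 -1.221 -3.97
vertex 0.305 -1.749 -4.338
vertex -0.62 -2.178 -4.298
endloop
endfacet
facet normal -0.971 0.056 0.232
outer loop
vertex -0.487 -1.221 -3.97
vertex -0.62 -2.178 -4.298
vertex -0.136 -1.823 -2.354
endloop
endfacet
facet normal -0.971 0.056 0.232
outer loop
vertex -0.136 -1.823 -2.354
vertex -0.62 -2.178 -4.298
vertex -0.269 -2.78 -2.681
endloop
endfacet
facet normal 0.199 -0.342 0.918
outer loop
vertex -0.136 -1.823 -2.354
vertex -0.269 -2.78 -2.681
vertex 0.655 -2.351 -2.722
endloop
endfacet
facet normal -0.198 0.342 -0.918
outer loop
vertex -0.62 -2.178 -4.298
vertex 0.305 -1.749 -4.338
vertex 0.172 -2.706 -4.666
endloop
endfacet
facet normal -0.598 -0.785 -0.162
outer loop
vertex -0.62 -2.178 -4.298
vertex 0.172 -2.706 -4.666
vertex -0.269 -2.78 -2.681
endloop
endfacet
facet normal -0.599 -0.784 -0.162
outer loop
vertex -0.269 -2.78 -2.681
vertex 0.172 -2.706 -4.666
vertex 0.522 -3.308 -3.049
endloop
endfacet
facet normal 0.199 -0.342 0.918
outer loop
vertex -0.269 -2.78 -2.681
vertex 0.522 -3.308 -3.049
vertex 0.655 -2.351 -2.722
endloop
endfacet
facet normal -0.199 0.342 -0.918
outer loop
vertex 0.172 -2.706 -4.666
vertex 0.305 -1.749 -4.338
vertex 1.096 -2.277 -4.706
endloop
endfacet
facet normal 0.373 -0.840 -0.394
outer loop
vertex 0.172 -2.706 -4.666
vertex 1.096 -2.277 -4.706
vertex 0.522 -3.308 -3.049
endloop
endfacet
facet normal 0.372 -0.840 -0.394
outer loop
vertex 0.522 -3.308 -3.049
vertex 1.096 -2.277 -4.706
vertex 1.447 -2.879 -3.09
endloop
endfacet
facet normal 0.199 -0.342 0.919
outer loop
vertex 0.522 -3.308 -3.049
vertex 1.447 -2.879 -3.09
vertex 0.655 -2.351 -2.722
endloop
endfacet
facet normal -0.886 -0.401 0.232
outer loop
vertex 0.798 -0.493 3.44
vertex 0.262 0.798 3.624
vertex 0.314 -0.444 1.676
endloop
endfacet
facet normal 0.380 -0.916 -0.130
outer loop
vertex 1.918 0.282 1.256
vertex 0.798 -0.493 3.44
vertex 0.314 -0.444 1.676
endloop
endfacet
facet normal -0.886 -0.401 0.232
outer loop
vertex 0.314 -0.444 1.676
vertex 0.262 0.798 3.624
vertex -0.222 0.847 1.859
endloop
endfacet
facet normal -0.265 0.027 -0.964
outer loop
vertex -0.222 0.847 1.859
vertex 1.918 0.282 1.256
vertex 0.314 -0.444 1.676
endloop
endfacet
facet normal 0.265 -0.027 0.964
outer loop
vertex 0.798 -0.493 3.44
vertex 1.866 1.524 3.204
vertex 0.262 0.798 3.624
endloop
endfacet
facet normal 0.381 -0.916 -0.130
outer loop
vertex 2.402 0.233 3.021
vertex 0.798 -0.493 3.44
vertex 1.918 0.282 1.256
endloop
endfacet
facet normal 0.264 -0.027 0.964
outer loop
vertex 2.402 0.233 3.021
vertex 1.866 1.524 3.204
vertex 0.798 -0.493 3.44
endloop
endfacet
facet normal -0.380 0.916 0.130
outer loop
vertex 0.262 0.798 3.624
vertex 1.866 1.524 3.204
vertex -0.222 0.847 1.859
endloop
endfacet
facet normal -0.264 0.028 -0.964
outer loop
vertex 1.382 1.573 1.44
vertex 1.918 0.282 1.256
vertex -0.222 0.847 1.859
endloop
endfacet
facet normal -0.381 0.916 0.130
outer loop
vertex -0.222 0.847 1.859
vertex 1.866 1.524 3.204
vertex 1.382 1.573 1.44
endloop
endfacet
facet normal 0.886 0.401 -0.232
outer loop
vertex 1.382 1.573 1.44
vertex 2.402 0.233 3.021
vertex 1.918 0.282 1.256
endloop
endfacet
facet normal 0.886 0.401 -0.232
outer loop
vertex 1.866 1.524 3.204
vertex 2.402 0.233 3.021
vertex 1.382 1.573 1.44
endloop
endfacet

endsolid


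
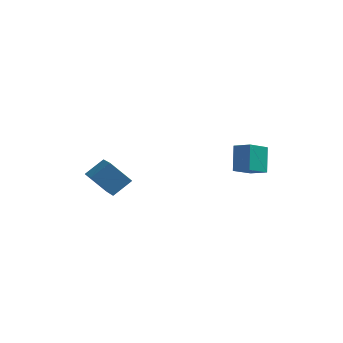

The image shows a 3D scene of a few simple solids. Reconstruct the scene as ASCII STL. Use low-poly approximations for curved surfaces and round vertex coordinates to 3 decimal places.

solid 
facet normal -0.864 0.344 -0.366
outer loop
vertex 2.947 3.412 1.252
vertex 3.695 4.553 0.559
vertex 3.156 2.397 -0.195
endloop
endfacet
facet normal -0.489 -0.746 0.453
outer loop
vertex 4.185 1.987 0.241
vertex 2.947 3.412 1.252
vertex 3.156 2.397 -0.195
endloop
endfacet
facet normal -0.864 0.344 -0.366
outer loop
vertex 3.156 2.397 -0.195
vertex 3.695 4.553 0.559
vertex 3.904 3.538 -0.888
endloop
endfacet
facet normal 0.117 -0.571 -0.813
outer loop
vertex 3.904 3.538 -0.888
vertex 4.185 1.987 0.241
vertex 3.156 2.397 -0.195
endloop
endfacet
facet normal -0.117 0.571 0.813
outer loop
vertex 2.947 3.412 1.252
vertex 4.724 4.143 0.995
vertex 3.695 4.553 0.559
endloop
endfacet
facet normal -0.489 -0.746 0.453
outer loop
vertex 3.976 3.002 1.688
vertex 2.947 3.412 1.252
vertex 4.185 1.987 0.241
endloop
endfacet
facet normal -0.117 0.571 0.813
outer loop
vertex 3.976 3.002 1.688
vertex 4.724 4.143 0.995
vertex 2.947 3.412 1.252
endloop
endfacet
facet normal 0.489 0.746 -0.453
outer loop
vertex 3.695 4.553 0.559
vertex 4.724 4.143 0.995
vertex 3.904 3.538 -0.888
endloop
endfacet
facet normal 0.117 -0.571 -0.813
outer loop
vertex 4.933 3.128 -0.452
vertex 4.185 1.987 0.241
vertex 3.904 3.538 -0.888
endloop
endfacet
facet normal 0.489 0.746 -0.453
outer loop
vertex 3.904 3.538 -0.888
vertex 4.724 4.143 0.995
vertex 4.933 3.128 -0.452
endloop
endfacet
facet normal 0.864 -0.344 0.366
outer loop
vertex 4.933 3.128 -0.452
vertex 3.976 3.002 1.688
vertex 4.185 1.987 0.241
endloop
endfacet
facet normal 0.864 -0.344 0.366
outer loop
vertex 4.724 4.143 0.995
vertex 3.976 3.002 1.688
vertex 4.933 3.128 -0.452
endloop
endfacet
facet normal -0.580 -0.560 -0.592
outer loop
vertex -3.331 -3.015 1.184
vertex -4.259 -1.244 0.419
vertex -2.146 -2.93 -0.059
endloop
endfacet
facet normal 0.433 -0.828 0.357
outer loop
vertex -1.321 -2.136 0.781
vertex -3.331 -3.015 1.184
vertex -2.146 -2.93 -0.059
endloop
endfacet
facet normal -0.580 -0.560 -0.592
outer loop
vertex -2.146 -2.93 -0.059
vertex -4.259 -1.244 0.419
vertex -3.073 -1.16 -0.824
endloop
endfacet
facet normal 0.689 0.049 -0.723
outer loop
vertex -3.073 -1.16 -0.824
vertex -1.321 -2.136 0.781
vertex -2.146 -2.93 -0.059
endloop
endfacet
facet normal -0.689 -0.049 0.723
outer loop
vertex -3.331 -3.015 1.184
vertex -3.434 -0.45 1.259
vertex -4.259 -1.244 0.419
endloop
endfacet
facet normal 0.433 -0.827 0.358
outer loop
vertex -2.507 -2.22 2.024
vertex -3.331 -3.015 1.184
vertex -1.321 -2.136 0.781
endloop
endfacet
facet normal -0.690 -0.049 0.723
outer loop
vertex -2.507 -2.22 2.024
vertex -3.434 -0.45 1.259
vertex -3.331 -3.015 1.184
endloop
endfacet
facet normal -0.433 0.828 -0.357
outer loop
vertex -4.259 -1.244 0.419
vertex -3.434 -0.45 1.259
vertex -3.073 -1.16 -0.824
endloop
endfacet
facet normal 0.689 0.049 -0.723
outer loop
vertex -2.249 -0.365 0.016
vertex -1.321 -2.136 0.781
vertex -3.073 -1.16 -0.824
endloop
endfacet
facet normal -0.434 0.827 -0.357
outer loop
vertex -3.073 -1.16 -0.824
vertex -3.434 -0.45 1.259
vertex -2.249 -0.365 0.016
endloop
endfacet
facet normal 0.580 0.560 0.592
outer loop
vertex -2.249 -0.365 0.016
vertex -2.507 -2.22 2.024
vertex -1.321 -2.136 0.781
endloop
endfacet
facet normal 0.580 0.560 0.592
outer loop
vertex -3.434 -0.45 1.259
vertex -2.507 -2.22 2.024
vertex -2.249 -0.365 0.016
endloop
endfacet

endsolid


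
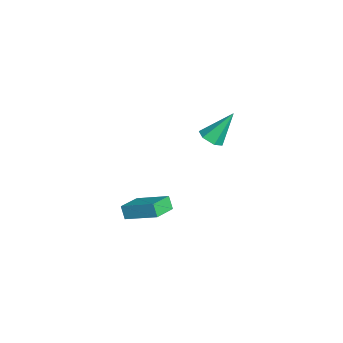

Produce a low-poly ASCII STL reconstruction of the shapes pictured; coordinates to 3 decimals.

solid 
facet normal 0.112 -0.591 -0.799
outer loop
vertex 2.754 0.652 2.041
vertex 2.418 0.137 2.375
vertex 2.058 0.594 1.986
endloop
endfacet
facet normal -0.052 0.942 -0.331
outer loop
vertex 2.754 0.652 2.041
vertex 2.058 0.594 1.986
vertex 2.202 1.283 3.925
endloop
endfacet
facet normal 0.111 -0.592 -0.798
outer loop
vertex 2.058 0.594 1.986
vertex 2.418 0.137 2.375
vertex 1.722 0.079 2.321
endloop
endfacet
facet normal -0.864 0.492 -0.111
outer loop
vertex 2.058 0.594 1.986
vertex 1.722 0.079 2.321
vertex 2.202 1.283 3.925
endloop
endfacet
facet normal 0.111 -0.591 -0.799
outer loop
vertex 1.722 0.079 2.321
vertex 2.418 0.137 2.375
vertex 2.082 -0.378 2.709
endloop
endfacet
facet normal -0.845 -0.275 0.459
outer loop
vertex 1.722 0.079 2.321
vertex 2.082 -0.378 2.709
vertex 2.202 1.283 3.925
endloop
endfacet
facet normal 0.112 -0.591 -0.799
outer loop
vertex 2.082 -0.378 2.709
vertex 2.418 0.137 2.375
vertex 2.777 -0.321 2.764
endloop
endfacet
facet normal -0.016 -0.590 0.807
outer loop
vertex 2.082 -0.378 2.709
vertex 2.777 -0.321 2.764
vertex 2.202 1.283 3.925
endloop
endfacet
facet normal 0.111 -0.592 -0.799
outer loop
vertex 2.777 -0.321 2.764
vertex 2.418 0.137 2.375
vertex 3.113 0.194 2.429
endloop
endfacet
facet normal 0.798 -0.139 0.587
outer loop
vertex 2.777 -0.321 2.764
vertex 3.113 0.194 2.429
vertex 2.202 1.283 3.925
endloop
endfacet
facet normal 0.111 -0.591 -0.799
outer loop
vertex 3.113 0.194 2.429
vertex 2.418 0.137 2.375
vertex 2.754 0.652 2.041
endloop
endfacet
facet normal 0.779 0.626 0.018
outer loop
vertex 3.113 0.194 2.429
vertex 2.754 0.652 2.041
vertex 2.202 1.283 3.925
endloop
endfacet
facet normal -0.723 0.645 -0.246
outer loop
vertex 0.166 -3.189 -3.579
vertex 1.198 -1.716 -2.75
vertex 0.534 -3.047 -4.287
endloop
endfacet
facet normal -0.521 -0.743 -0.420
outer loop
vertex 1.582 -3.984 -3.93
vertex 0.166 -3.189 -3.579
vertex 0.534 -3.047 -4.287
endloop
endfacet
facet normal -0.723 0.646 -0.247
outer loop
vertex 0.534 -3.047 -4.287
vertex 1.198 -1.716 -2.75
vertex 1.566 -1.575 -3.458
endloop
endfacet
facet normal 0.454 0.174 -0.874
outer loop
vertex 1.566 -1.575 -3.458
vertex 1.582 -3.984 -3.93
vertex 0.534 -3.047 -4.287
endloop
endfacet
facet normal -0.453 -0.174 0.874
outer loop
vertex 0.166 -3.189 -3.579
vertex 2.246 -2.653 -2.393
vertex 1.198 -1.716 -2.75
endloop
endfacet
facet normal -0.521 -0.743 -0.419
outer loop
vertex 1.214 -4.125 -3.222
vertex 0.166 -3.189 -3.579
vertex 1.582 -3.984 -3.93
endloop
endfacet
facet normal -0.453 -0.174 0.874
outer loop
vertex 1.214 -4.125 -3.222
vertex 2.246 -2.653 -2.393
vertex 0.166 -3.189 -3.579
endloop
endfacet
facet normal 0.522 0.743 0.419
outer loop
vertex 1.198 -1.716 -2.75
vertex 2.246 -2.653 -2.393
vertex 1.566 -1.575 -3.458
endloop
endfacet
facet normal 0.453 0.174 -0.874
outer loop
vertex 2.614 -2.511 -3.101
vertex 1.582 -3.984 -3.93
vertex 1.566 -1.575 -3.458
endloop
endfacet
facet normal 0.521 0.743 0.420
outer loop
vertex 1.566 -1.575 -3.458
vertex 2.246 -2.653 -2.393
vertex 2.614 -2.511 -3.101
endloop
endfacet
facet normal 0.723 -0.645 0.247
outer loop
vertex 2.614 -2.511 -3.101
vertex 1.214 -4.125 -3.222
vertex 1.582 -3.984 -3.93
endloop
endfacet
facet normal 0.723 -0.646 0.246
outer loop
vertex 2.246 -2.653 -2.393
vertex 1.214 -4.125 -3.222
vertex 2.614 -2.511 -3.101
endloop
endfacet

endsolid


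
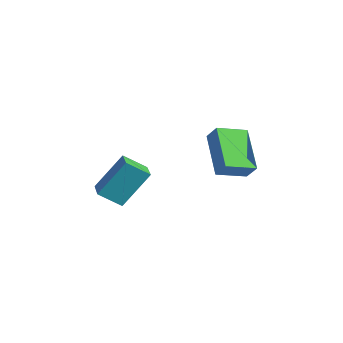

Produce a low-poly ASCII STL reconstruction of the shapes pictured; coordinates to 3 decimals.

solid 
facet normal -0.688 -0.166 -0.706
outer loop
vertex 2.713 -0.052 2.899
vertex 2.706 1.225 2.605
vertex 4.229 -0.366 1.495
endloop
endfacet
facet normal 0.005 -0.975 0.224
outer loop
vertex 4.814 -0.225 2.095
vertex 2.713 -0.052 2.899
vertex 4.229 -0.366 1.495
endloop
endfacet
facet normal -0.688 -0.166 -0.706
outer loop
vertex 4.229 -0.366 1.495
vertex 2.706 1.225 2.605
vertex 4.222 0.911 1.201
endloop
endfacet
facet normal 0.725 -0.151 -0.672
outer loop
vertex 4.222 0.911 1.201
vertex 4.814 -0.225 2.095
vertex 4.229 -0.366 1.495
endloop
endfacet
facet normal -0.725 0.151 0.672
outer loop
vertex 2.713 -0.052 2.899
vertex 3.291 1.366 3.205
vertex 2.706 1.225 2.605
endloop
endfacet
facet normal 0.005 -0.975 0.224
outer loop
vertex 3.298 0.089 3.499
vertex 2.713 -0.052 2.899
vertex 4.814 -0.225 2.095
endloop
endfacet
facet normal -0.725 0.151 0.672
outer loop
vertex 3.298 0.089 3.499
vertex 3.291 1.366 3.205
vertex 2.713 -0.052 2.899
endloop
endfacet
facet normal -0.005 0.975 -0.224
outer loop
vertex 2.706 1.225 2.605
vertex 3.291 1.366 3.205
vertex 4.222 0.911 1.201
endloop
endfacet
facet normal 0.725 -0.151 -0.672
outer loop
vertex 4.807 1.052 1.801
vertex 4.814 -0.225 2.095
vertex 4.222 0.911 1.201
endloop
endfacet
facet normal -0.005 0.975 -0.224
outer loop
vertex 4.222 0.911 1.201
vertex 3.291 1.366 3.205
vertex 4.807 1.052 1.801
endloop
endfacet
facet normal 0.688 0.166 0.706
outer loop
vertex 4.807 1.052 1.801
vertex 3.298 0.089 3.499
vertex 4.814 -0.225 2.095
endloop
endfacet
facet normal 0.688 0.166 0.706
outer loop
vertex 3.291 1.366 3.205
vertex 3.298 0.089 3.499
vertex 4.807 1.052 1.801
endloop
endfacet
facet normal -0.963 0.266 -0.045
outer loop
vertex 2.81 -3.473 2.428
vertex 3.077 -2.614 1.796
vertex 2.595 -4.506 0.933
endloop
endfacet
facet normal -0.242 -0.782 0.575
outer loop
vertex 3.683 -4.806 0.984
vertex 2.81 -3.473 2.428
vertex 2.595 -4.506 0.933
endloop
endfacet
facet normal -0.963 0.266 -0.045
outer loop
vertex 2.595 -4.506 0.933
vertex 3.077 -2.614 1.796
vertex 2.862 -3.647 0.301
endloop
endfacet
facet normal -0.117 -0.565 -0.817
outer loop
vertex 2.862 -3.647 0.301
vertex 3.683 -4.806 0.984
vertex 2.595 -4.506 0.933
endloop
endfacet
facet normal 0.117 0.565 0.817
outer loop
vertex 2.81 -3.473 2.428
vertex 4.165 -2.914 1.847
vertex 3.077 -2.614 1.796
endloop
endfacet
facet normal -0.242 -0.782 0.575
outer loop
vertex 3.898 -3.773 2.479
vertex 2.81 -3.473 2.428
vertex 3.683 -4.806 0.984
endloop
endfacet
facet normal 0.117 0.565 0.817
outer loop
vertex 3.898 -3.773 2.479
vertex 4.165 -2.914 1.847
vertex 2.81 -3.473 2.428
endloop
endfacet
facet normal 0.242 0.782 -0.575
outer loop
vertex 3.077 -2.614 1.796
vertex 4.165 -2.914 1.847
vertex 2.862 -3.647 0.301
endloop
endfacet
facet normal -0.117 -0.565 -0.817
outer loop
vertex 3.95 -3.947 0.352
vertex 3.683 -4.806 0.984
vertex 2.862 -3.647 0.301
endloop
endfacet
facet normal 0.242 0.782 -0.575
outer loop
vertex 2.862 -3.647 0.301
vertex 4.165 -2.914 1.847
vertex 3.95 -3.947 0.352
endloop
endfacet
facet normal 0.963 -0.266 0.045
outer loop
vertex 3.95 -3.947 0.352
vertex 3.898 -3.773 2.479
vertex 3.683 -4.806 0.984
endloop
endfacet
facet normal 0.963 -0.266 0.045
outer loop
vertex 4.165 -2.914 1.847
vertex 3.898 -3.773 2.479
vertex 3.95 -3.947 0.352
endloop
endfacet

endsolid


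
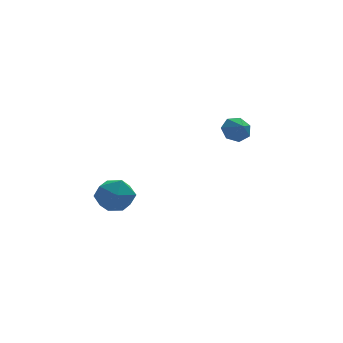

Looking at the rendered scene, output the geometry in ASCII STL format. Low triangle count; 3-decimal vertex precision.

solid 
facet normal -0.131 0.834 -0.536
outer loop
vertex 4.549 -2.68 0.949
vertex 3.873 -2.481 1.424
vertex 4.687 -2.273 1.548
endloop
endfacet
facet normal 0.859 -0.493 0.137
outer loop
vertex 4.549 -2.68 0.949
vertex 4.687 -2.273 1.548
vertex 4.007 -3.339 1.976
endloop
endfacet
facet normal -0.131 0.833 -0.537
outer loop
vertex 4.687 -2.273 1.548
vertex 3.873 -2.481 1.424
vertex 4.213 -2.022 2.053
endloop
endfacet
facet normal 0.683 -0.149 0.715
outer loop
vertex 4.687 -2.273 1.548
vertex 4.213 -2.022 2.053
vertex 4.007 -3.339 1.976
endloop
endfacet
facet normal -0.132 0.833 -0.537
outer loop
vertex 4.213 -2.022 2.053
vertex 3.873 -2.481 1.424
vertex 3.482 -2.117 2.085
endloop
endfacet
facet normal 0.052 -0.066 0.996
outer loop
vertex 4.213 -2.022 2.053
vertex 3.482 -2.117 2.085
vertex 4.007 -3.339 1.976
endloop
endfacet
facet normal -0.130 0.834 -0.536
outer loop
vertex 3.482 -2.117 2.085
vertex 3.873 -2.481 1.424
vertex 3.045 -2.485 1.618
endloop
endfacet
facet normal -0.560 -0.309 0.768
outer loop
vertex 3.482 -2.117 2.085
vertex 3.045 -2.485 1.618
vertex 4.007 -3.339 1.976
endloop
endfacet
facet normal -0.130 0.833 -0.537
outer loop
vertex 3.045 -2.485 1.618
vertex 3.873 -2.481 1.424
vertex 3.232 -2.851 1.005
endloop
endfacet
facet normal -0.691 -0.693 0.203
outer loop
vertex 3.045 -2.485 1.618
vertex 3.232 -2.851 1.005
vertex 4.007 -3.339 1.976
endloop
endfacet
facet normal -0.131 0.834 -0.536
outer loop
vertex 3.232 -2.851 1.005
vertex 3.873 -2.481 1.424
vertex 3.901 -2.937 0.707
endloop
endfacet
facet normal -0.242 -0.931 -0.275
outer loop
vertex 3.232 -2.851 1.005
vertex 3.901 -2.937 0.707
vertex 4.007 -3.339 1.976
endloop
endfacet
facet normal -0.131 0.834 -0.536
outer loop
vertex 3.901 -2.937 0.707
vertex 3.873 -2.481 1.424
vertex 4.549 -2.68 0.949
endloop
endfacet
facet normal 0.447 -0.841 -0.304
outer loop
vertex 3.901 -2.937 0.707
vertex 4.549 -2.68 0.949
vertex 4.007 -3.339 1.976
endloop
endfacet
facet normal -0.207 -0.465 0.861
outer loop
vertex -3.735 -4.117 -1.191
vertex -2.997 -5.022 -1.502
vertex -2.565 -4.075 -0.887
endloop
endfacet
facet normal -0.252 0.244 0.937
outer loop
vertex -3.735 -4.117 -1.191
vertex -2.565 -4.075 -0.887
vertex -3.12 -3.081 -1.295
endloop
endfacet
facet normal -0.737 0.485 0.472
outer loop
vertex -3.735 -4.117 -1.191
vertex -3.12 -3.081 -1.295
vertex -3.894 -3.414 -2.162
endloop
endfacet
facet normal -0.991 -0.074 0.108
outer loop
vertex -3.735 -4.117 -1.191
vertex -3.894 -3.414 -2.162
vertex -3.818 -4.614 -2.29
endloop
endfacet
facet normal -0.664 -0.661 0.349
outer loop
vertex -3.735 -4.117 -1.191
vertex -3.818 -4.614 -2.29
vertex -2.997 -5.022 -1.502
endloop
endfacet
facet normal 0.380 0.525 0.762
outer loop
vertex -3.12 -3.081 -1.295
vertex -2.565 -4.075 -0.887
vertex -2.002 -3.346 -1.67
endloop
endfacet
facet normal 0.453 -0.622 0.639
outer loop
vertex -2.565 -4.075 -0.887
vertex -2.997 -5.022 -1.502
vertex -1.926 -4.546 -1.798
endloop
endfacet
facet normal -0.286 -0.940 -0.189
outer loop
vertex -2.997 -5.022 -1.502
vertex -3.818 -4.614 -2.29
vertex -2.7 -4.879 -2.665
endloop
endfacet
facet normal -0.816 0.010 -0.578
outer loop
vertex -3.818 -4.614 -2.29
vertex -3.894 -3.414 -2.162
vertex -3.255 -3.885 -3.073
endloop
endfacet
facet normal -0.404 0.915 0.009
outer loop
vertex -3.894 -3.414 -2.162
vertex -3.12 -3.081 -1.295
vertex -2.823 -2.938 -2.458
endloop
endfacet
facet normal 0.991 0.074 -0.108
outer loop
vertex -2.085 -3.843 -2.769
vertex -2.002 -3.346 -1.67
vertex -1.926 -4.546 -1.798
endloop
endfacet
facet normal 0.737 -0.485 -0.472
outer loop
vertex -2.085 -3.843 -2.769
vertex -1.926 -4.546 -1.798
vertex -2.7 -4.879 -2.665
endloop
endfacet
facet normal 0.252 -0.244 -0.937
outer loop
vertex -2.085 -3.843 -2.769
vertex -2.7 -4.879 -2.665
vertex -3.255 -3.885 -3.073
endloop
endfacet
facet normal 0.207 0.465 -0.861
outer loop
vertex -2.085 -3.843 -2.769
vertex -3.255 -3.885 -3.073
vertex -2.823 -2.938 -2.458
endloop
endfacet
facet normal 0.664 0.661 -0.349
outer loop
vertex -2.085 -3.843 -2.769
vertex -2.823 -2.938 -2.458
vertex -2.002 -3.346 -1.67
endloop
endfacet
facet normal 0.816 -0.010 0.578
outer loop
vertex -1.926 -4.546 -1.798
vertex -2.002 -3.346 -1.67
vertex -2.565 -4.075 -0.887
endloop
endfacet
facet normal 0.404 -0.915 -0.009
outer loop
vertex -2.7 -4.879 -2.665
vertex -1.926 -4.546 -1.798
vertex -2.997 -5.022 -1.502
endloop
endfacet
facet normal -0.380 -0.525 -0.762
outer loop
vertex -3.255 -3.885 -3.073
vertex -2.7 -4.879 -2.665
vertex -3.818 -4.614 -2.29
endloop
endfacet
facet normal -0.453 0.622 -0.639
outer loop
vertex -2.823 -2.938 -2.458
vertex -3.255 -3.885 -3.073
vertex -3.894 -3.414 -2.162
endloop
endfacet
facet normal 0.286 0.940 0.189
outer loop
vertex -2.002 -3.346 -1.67
vertex -2.823 -2.938 -2.458
vertex -3.12 -3.081 -1.295
endloop
endfacet

endsolid


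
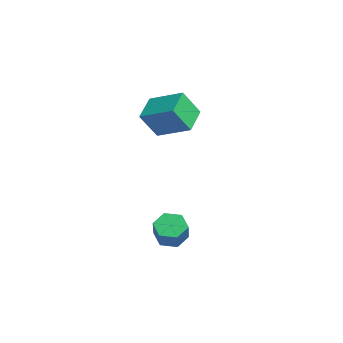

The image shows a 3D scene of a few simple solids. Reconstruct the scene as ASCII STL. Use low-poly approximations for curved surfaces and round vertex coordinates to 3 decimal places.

solid 
facet normal -0.665 0.217 -0.714
outer loop
vertex 3.043 -2.859 -3.566
vertex 2.365 -2.999 -2.977
vertex 2.728 -2.169 -3.063
endloop
endfacet
facet normal 0.661 0.615 -0.429
outer loop
vertex 3.043 -2.859 -3.566
vertex 2.728 -2.169 -3.063
vertex 4.154 -3.221 -2.373
endloop
endfacet
facet normal 0.661 0.615 -0.429
outer loop
vertex 4.154 -3.221 -2.373
vertex 2.728 -2.169 -3.063
vertex 3.839 -2.532 -1.87
endloop
endfacet
facet normal 0.665 -0.217 0.714
outer loop
vertex 4.154 -3.221 -2.373
vertex 3.839 -2.532 -1.87
vertex 3.475 -3.361 -1.783
endloop
endfacet
facet normal -0.665 0.217 -0.715
outer loop
vertex 2.728 -2.169 -3.063
vertex 2.365 -2.999 -2.977
vertex 2.049 -2.309 -2.474
endloop
endfacet
facet normal 0.031 0.964 0.265
outer loop
vertex 2.728 -2.169 -3.063
vertex 2.049 -2.309 -2.474
vertex 3.839 -2.532 -1.87
endloop
endfacet
facet normal 0.031 0.964 0.264
outer loop
vertex 3.839 -2.532 -1.87
vertex 2.049 -2.309 -2.474
vertex 3.16 -2.671 -1.281
endloop
endfacet
facet normal 0.665 -0.217 0.715
outer loop
vertex 3.839 -2.532 -1.87
vertex 3.16 -2.671 -1.281
vertex 3.475 -3.361 -1.783
endloop
endfacet
facet normal -0.665 0.216 -0.715
outer loop
vertex 2.049 -2.309 -2.474
vertex 2.365 -2.999 -2.977
vertex 1.686 -3.139 -2.387
endloop
endfacet
facet normal -0.631 0.349 0.693
outer loop
vertex 2.049 -2.309 -2.474
vertex 1.686 -3.139 -2.387
vertex 3.16 -2.671 -1.281
endloop
endfacet
facet normal -0.631 0.349 0.693
outer loop
vertex 3.16 -2.671 -1.281
vertex 1.686 -3.139 -2.387
vertex 2.797 -3.501 -1.194
endloop
endfacet
facet normal 0.665 -0.216 0.715
outer loop
vertex 3.16 -2.671 -1.281
vertex 2.797 -3.501 -1.194
vertex 3.475 -3.361 -1.783
endloop
endfacet
facet normal -0.665 0.217 -0.714
outer loop
vertex 1.686 -3.139 -2.387
vertex 2.365 -2.999 -2.977
vertex 2.001 -3.828 -2.89
endloop
endfacet
facet normal -0.661 -0.615 0.429
outer loop
vertex 1.686 -3.139 -2.387
vertex 2.001 -3.828 -2.89
vertex 2.797 -3.501 -1.194
endloop
endfacet
facet normal -0.662 -0.615 0.429
outer loop
vertex 2.797 -3.501 -1.194
vertex 2.001 -3.828 -2.89
vertex 3.112 -4.191 -1.697
endloop
endfacet
facet normal 0.665 -0.217 0.714
outer loop
vertex 2.797 -3.501 -1.194
vertex 3.112 -4.191 -1.697
vertex 3.475 -3.361 -1.783
endloop
endfacet
facet normal -0.665 0.217 -0.715
outer loop
vertex 2.001 -3.828 -2.89
vertex 2.365 -2.999 -2.977
vertex 2.68 -3.689 -3.479
endloop
endfacet
facet normal -0.032 -0.964 -0.264
outer loop
vertex 2.001 -3.828 -2.89
vertex 2.68 -3.689 -3.479
vertex 3.112 -4.191 -1.697
endloop
endfacet
facet normal -0.030 -0.964 -0.264
outer loop
vertex 3.112 -4.191 -1.697
vertex 2.68 -3.689 -3.479
vertex 3.791 -4.051 -2.286
endloop
endfacet
facet normal 0.665 -0.217 0.715
outer loop
vertex 3.112 -4.191 -1.697
vertex 3.791 -4.051 -2.286
vertex 3.475 -3.361 -1.783
endloop
endfacet
facet normal -0.665 0.216 -0.715
outer loop
vertex 2.68 -3.689 -3.479
vertex 2.365 -2.999 -2.977
vertex 3.043 -2.859 -3.566
endloop
endfacet
facet normal 0.631 -0.349 -0.693
outer loop
vertex 2.68 -3.689 -3.479
vertex 3.043 -2.859 -3.566
vertex 3.791 -4.051 -2.286
endloop
endfacet
facet normal 0.631 -0.349 -0.693
outer loop
vertex 3.791 -4.051 -2.286
vertex 3.043 -2.859 -3.566
vertex 4.154 -3.221 -2.373
endloop
endfacet
facet normal 0.665 -0.216 0.715
outer loop
vertex 3.791 -4.051 -2.286
vertex 4.154 -3.221 -2.373
vertex 3.475 -3.361 -1.783
endloop
endfacet
facet normal -0.731 0.523 0.439
outer loop
vertex -4.257 -2.201 4.402
vertex -2.785 -0.788 5.17
vertex -4.445 -1.16 2.848
endloop
endfacet
facet normal -0.675 -0.648 -0.352
outer loop
vertex -3.115 -2.112 2.05
vertex -4.257 -2.201 4.402
vertex -4.445 -1.16 2.848
endloop
endfacet
facet normal -0.731 0.523 0.439
outer loop
vertex -4.445 -1.16 2.848
vertex -2.785 -0.788 5.17
vertex -2.973 0.253 3.616
endloop
endfacet
facet normal -0.100 0.553 -0.827
outer loop
vertex -2.973 0.253 3.616
vertex -3.115 -2.112 2.05
vertex -4.445 -1.16 2.848
endloop
endfacet
facet normal 0.100 -0.553 0.827
outer loop
vertex -4.257 -2.201 4.402
vertex -1.455 -1.74 4.372
vertex -2.785 -0.788 5.17
endloop
endfacet
facet normal -0.675 -0.648 -0.352
outer loop
vertex -2.927 -3.153 3.604
vertex -4.257 -2.201 4.402
vertex -3.115 -2.112 2.05
endloop
endfacet
facet normal 0.100 -0.553 0.827
outer loop
vertex -2.927 -3.153 3.604
vertex -1.455 -1.74 4.372
vertex -4.257 -2.201 4.402
endloop
endfacet
facet normal 0.675 0.648 0.352
outer loop
vertex -2.785 -0.788 5.17
vertex -1.455 -1.74 4.372
vertex -2.973 0.253 3.616
endloop
endfacet
facet normal -0.100 0.553 -0.827
outer loop
vertex -1.643 -0.699 2.818
vertex -3.115 -2.112 2.05
vertex -2.973 0.253 3.616
endloop
endfacet
facet normal 0.675 0.648 0.352
outer loop
vertex -2.973 0.253 3.616
vertex -1.455 -1.74 4.372
vertex -1.643 -0.699 2.818
endloop
endfacet
facet normal 0.731 -0.523 -0.439
outer loop
vertex -1.643 -0.699 2.818
vertex -2.927 -3.153 3.604
vertex -3.115 -2.112 2.05
endloop
endfacet
facet normal 0.731 -0.523 -0.439
outer loop
vertex -1.455 -1.74 4.372
vertex -2.927 -3.153 3.604
vertex -1.643 -0.699 2.818
endloop
endfacet

endsolid


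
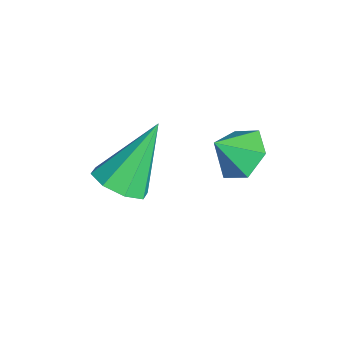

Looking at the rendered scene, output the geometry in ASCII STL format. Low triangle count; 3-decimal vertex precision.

solid 
facet normal 0.294 -0.524 -0.799
outer loop
vertex 3.176 0.506 -2.619
vertex 2.374 0.483 -2.899
vertex 3.032 1.011 -3.003
endloop
endfacet
facet normal 0.777 0.506 0.375
outer loop
vertex 3.176 0.506 -2.619
vertex 3.032 1.011 -3.003
vertex 1.726 1.637 -1.141
endloop
endfacet
facet normal 0.294 -0.524 -0.799
outer loop
vertex 3.032 1.011 -3.003
vertex 2.374 0.483 -2.899
vertex 2.502 1.206 -3.326
endloop
endfacet
facet normal 0.372 0.927 -0.051
outer loop
vertex 3.032 1.011 -3.003
vertex 2.502 1.206 -3.326
vertex 1.726 1.637 -1.141
endloop
endfacet
facet normal 0.294 -0.524 -0.799
outer loop
vertex 2.502 1.206 -3.326
vertex 2.374 0.483 -2.899
vertex 1.897 0.978 -3.399
endloop
endfacet
facet normal -0.307 0.907 -0.288
outer loop
vertex 2.502 1.206 -3.326
vertex 1.897 0.978 -3.399
vertex 1.726 1.637 -1.141
endloop
endfacet
facet normal 0.294 -0.524 -0.799
outer loop
vertex 1.897 0.978 -3.399
vertex 2.374 0.483 -2.899
vertex 1.572 0.46 -3.179
endloop
endfacet
facet normal -0.866 0.459 -0.199
outer loop
vertex 1.897 0.978 -3.399
vertex 1.572 0.46 -3.179
vertex 1.726 1.637 -1.141
endloop
endfacet
facet normal 0.294 -0.524 -0.799
outer loop
vertex 1.572 0.46 -3.179
vertex 2.374 0.483 -2.899
vertex 1.716 -0.045 -2.795
endloop
endfacet
facet normal -0.975 -0.154 0.163
outer loop
vertex 1.572 0.46 -3.179
vertex 1.716 -0.045 -2.795
vertex 1.726 1.637 -1.141
endloop
endfacet
facet normal 0.295 -0.525 -0.798
outer loop
vertex 1.716 -0.045 -2.795
vertex 2.374 0.483 -2.899
vertex 2.245 -0.24 -2.471
endloop
endfacet
facet normal -0.571 -0.574 0.587
outer loop
vertex 1.716 -0.045 -2.795
vertex 2.245 -0.24 -2.471
vertex 1.726 1.637 -1.141
endloop
endfacet
facet normal 0.294 -0.525 -0.798
outer loop
vertex 2.245 -0.24 -2.471
vertex 2.374 0.483 -2.899
vertex 2.85 -0.012 -2.398
endloop
endfacet
facet normal 0.109 -0.554 0.825
outer loop
vertex 2.245 -0.24 -2.471
vertex 2.85 -0.012 -2.398
vertex 1.726 1.637 -1.141
endloop
endfacet
facet normal 0.294 -0.526 -0.798
outer loop
vertex 2.85 -0.012 -2.398
vertex 2.374 0.483 -2.899
vertex 3.176 0.506 -2.619
endloop
endfacet
facet normal 0.668 -0.106 0.737
outer loop
vertex 2.85 -0.012 -2.398
vertex 3.176 0.506 -2.619
vertex 1.726 1.637 -1.141
endloop
endfacet
facet normal -0.106 0.702 -0.704
outer loop
vertex 3.895 3.562 -1.589
vertex 3.054 3.562 -1.463
vertex 3.551 4.086 -1.015
endloop
endfacet
facet normal 0.806 -0.108 0.582
outer loop
vertex 3.895 3.562 -1.589
vertex 3.551 4.086 -1.015
vertex 3.166 2.818 -0.717
endloop
endfacet
facet normal -0.106 0.702 -0.704
outer loop
vertex 3.551 4.086 -1.015
vertex 3.054 3.562 -1.463
vertex 2.71 4.086 -0.888
endloop
endfacet
facet normal 0.147 0.184 0.972
outer loop
vertex 3.551 4.086 -1.015
vertex 2.71 4.086 -0.888
vertex 3.166 2.818 -0.717
endloop
endfacet
facet normal -0.105 0.703 -0.704
outer loop
vertex 2.71 4.086 -0.888
vertex 3.054 3.562 -1.463
vertex 2.213 3.562 -1.337
endloop
endfacet
facet normal -0.601 -0.109 0.792
outer loop
vertex 2.71 4.086 -0.888
vertex 2.213 3.562 -1.337
vertex 3.166 2.818 -0.717
endloop
endfacet
facet normal -0.105 0.703 -0.704
outer loop
vertex 2.213 3.562 -1.337
vertex 3.054 3.562 -1.463
vertex 2.557 3.039 -1.911
endloop
endfacet
facet normal -0.685 -0.694 0.221
outer loop
vertex 2.213 3.562 -1.337
vertex 2.557 3.039 -1.911
vertex 3.166 2.818 -0.717
endloop
endfacet
facet normal -0.106 0.703 -0.703
outer loop
vertex 2.557 3.039 -1.911
vertex 3.054 3.562 -1.463
vertex 3.398 3.039 -2.038
endloop
endfacet
facet normal -0.026 -0.985 -0.169
outer loop
vertex 2.557 3.039 -1.911
vertex 3.398 3.039 -2.038
vertex 3.166 2.818 -0.717
endloop
endfacet
facet normal -0.105 0.703 -0.703
outer loop
vertex 3.398 3.039 -2.038
vertex 3.054 3.562 -1.463
vertex 3.895 3.562 -1.589
endloop
endfacet
facet normal 0.720 -0.694 0.010
outer loop
vertex 3.398 3.039 -2.038
vertex 3.895 3.562 -1.589
vertex 3.166 2.818 -0.717
endloop
endfacet

endsolid
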